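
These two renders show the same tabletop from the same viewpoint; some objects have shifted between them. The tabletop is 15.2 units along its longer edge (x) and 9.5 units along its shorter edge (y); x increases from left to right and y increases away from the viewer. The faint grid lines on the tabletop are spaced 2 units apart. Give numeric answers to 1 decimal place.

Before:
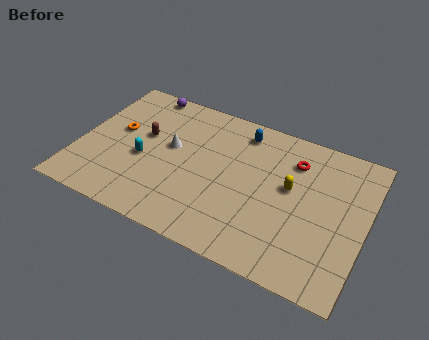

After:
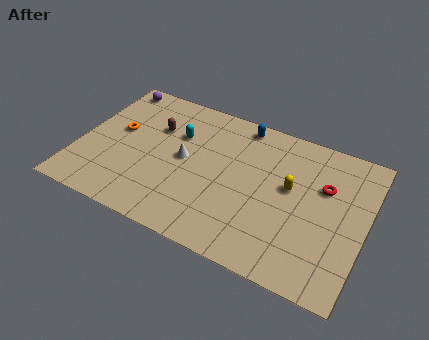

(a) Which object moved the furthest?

the cyan capsule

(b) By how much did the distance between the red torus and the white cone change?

+0.8

They were about 6.6 units apart before and 7.4 after — 0.8 units further apart.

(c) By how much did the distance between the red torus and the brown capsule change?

+1.0

They were about 8.1 units apart before and 9.1 after — 1.0 units further apart.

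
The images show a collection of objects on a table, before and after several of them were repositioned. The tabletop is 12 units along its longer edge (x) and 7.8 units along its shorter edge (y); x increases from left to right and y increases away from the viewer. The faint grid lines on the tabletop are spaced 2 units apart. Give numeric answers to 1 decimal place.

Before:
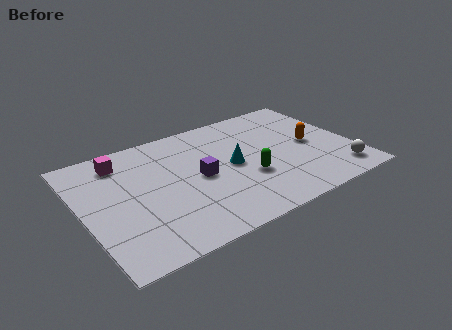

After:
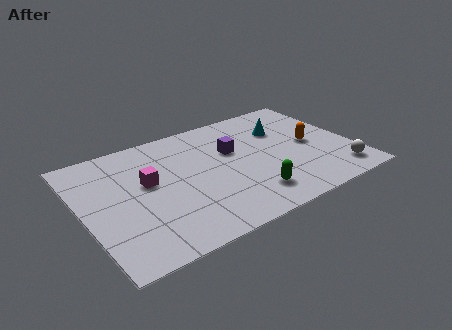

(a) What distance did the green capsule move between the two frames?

1.2

From (7.1, 2.8) to (7.0, 1.6), the green capsule covered √(0.1² + 1.2²) ≈ 1.2 units.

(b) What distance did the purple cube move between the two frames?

2.0

From (5.1, 3.8) to (6.8, 4.9), the purple cube covered √(1.7² + 1.1²) ≈ 2.0 units.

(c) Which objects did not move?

the white sphere and the orange capsule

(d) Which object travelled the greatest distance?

the cyan cone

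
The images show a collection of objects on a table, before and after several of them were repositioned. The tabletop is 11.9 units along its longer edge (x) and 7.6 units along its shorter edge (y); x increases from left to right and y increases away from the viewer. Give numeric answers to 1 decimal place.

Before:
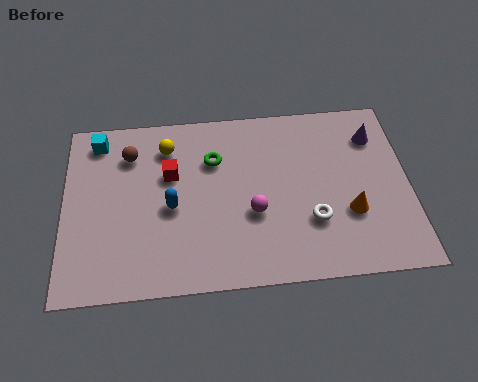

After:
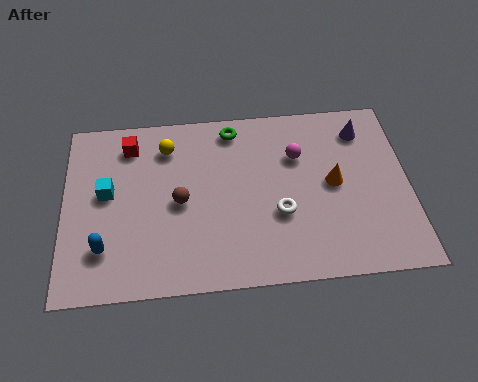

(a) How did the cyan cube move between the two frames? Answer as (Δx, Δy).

(0.3, -2.3)

The cyan cube started near (1.2, 6.5) and ended near (1.5, 4.2).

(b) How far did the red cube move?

2.0

From (3.7, 4.8) to (2.3, 6.2), the red cube covered √(1.4² + 1.4²) ≈ 2.0 units.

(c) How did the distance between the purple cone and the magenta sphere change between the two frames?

-2.7

The distance was about 5.2 in the first image and 2.5 in the second, so they moved 2.7 units closer together.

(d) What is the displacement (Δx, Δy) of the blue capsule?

(-2.3, -1.5)

The blue capsule was at about (3.7, 3.4) and moved to about (1.4, 1.9).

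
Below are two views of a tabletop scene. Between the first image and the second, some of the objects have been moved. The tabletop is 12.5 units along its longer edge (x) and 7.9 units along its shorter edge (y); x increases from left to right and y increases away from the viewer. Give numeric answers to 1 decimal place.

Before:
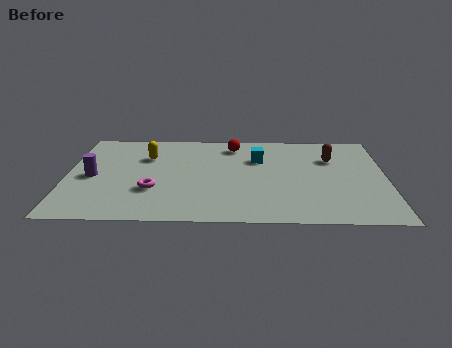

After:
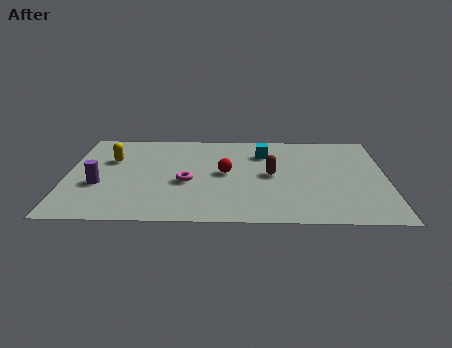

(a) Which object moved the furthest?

the brown capsule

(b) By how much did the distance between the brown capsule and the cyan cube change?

-1.0

Before: roughly 2.9 units apart; after: 1.9. That's 1.0 units closer together.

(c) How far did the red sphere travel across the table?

2.5

From (6.5, 6.6) to (6.2, 4.1), the red sphere covered √(0.3² + 2.5²) ≈ 2.5 units.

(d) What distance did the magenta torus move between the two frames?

1.5

From (3.4, 2.6) to (4.7, 3.3), the magenta torus covered √(1.3² + 0.7²) ≈ 1.5 units.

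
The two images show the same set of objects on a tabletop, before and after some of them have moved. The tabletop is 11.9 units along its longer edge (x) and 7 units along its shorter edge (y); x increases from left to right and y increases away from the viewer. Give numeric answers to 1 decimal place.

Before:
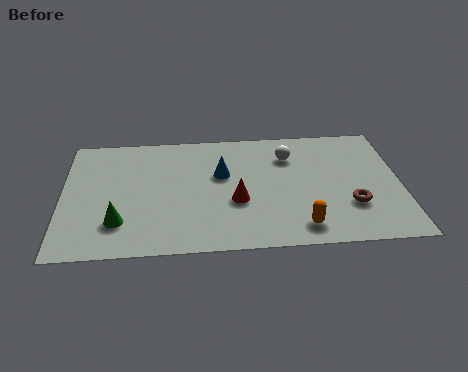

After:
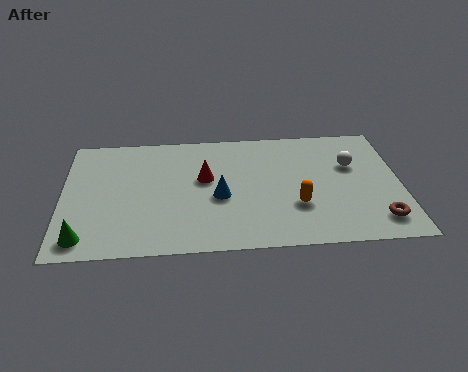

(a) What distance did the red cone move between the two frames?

1.8

The red cone moved from about (6.1, 2.7) to (5.0, 4.1), a distance of √(1.1² + 1.4²) ≈ 1.8.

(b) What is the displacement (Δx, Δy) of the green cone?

(-1.2, -0.8)

From the two frames, the green cone sits at roughly (2.0, 1.8) before and (0.8, 1.0) after.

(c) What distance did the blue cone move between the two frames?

1.3

From (5.6, 4.3) to (5.5, 3.0), the blue cone covered √(0.1² + 1.3²) ≈ 1.3 units.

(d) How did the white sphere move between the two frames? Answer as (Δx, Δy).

(2.2, -0.7)

From the two frames, the white sphere sits at roughly (8.0, 5.2) before and (10.2, 4.5) after.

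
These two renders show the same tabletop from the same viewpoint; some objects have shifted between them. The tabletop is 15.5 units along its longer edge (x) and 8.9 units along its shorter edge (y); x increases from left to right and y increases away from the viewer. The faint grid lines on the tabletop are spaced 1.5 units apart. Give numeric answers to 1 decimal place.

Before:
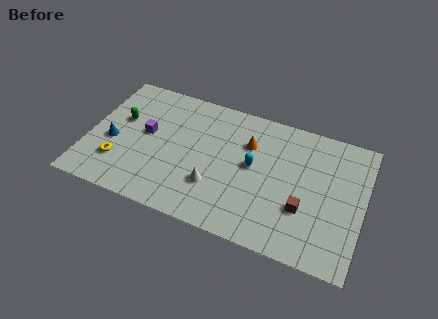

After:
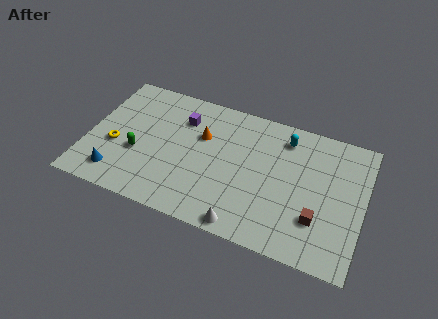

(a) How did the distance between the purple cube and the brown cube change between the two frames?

-0.4

The distance was about 9.3 in the first image and 8.9 in the second, so they moved 0.4 units closer together.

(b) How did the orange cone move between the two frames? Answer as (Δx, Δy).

(-2.6, -0.4)

From the two frames, the orange cone sits at roughly (8.9, 6.2) before and (6.3, 5.8) after.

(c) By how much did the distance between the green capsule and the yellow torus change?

-1.7

They were about 3.0 units apart before and 1.3 after — 1.7 units closer together.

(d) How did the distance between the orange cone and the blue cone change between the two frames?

-1.8

Before: roughly 7.9 units apart; after: 6.1. That's 1.8 units closer together.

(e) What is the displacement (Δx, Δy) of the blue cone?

(0.5, -2.1)

The blue cone was at about (1.4, 3.7) and moved to about (1.9, 1.6).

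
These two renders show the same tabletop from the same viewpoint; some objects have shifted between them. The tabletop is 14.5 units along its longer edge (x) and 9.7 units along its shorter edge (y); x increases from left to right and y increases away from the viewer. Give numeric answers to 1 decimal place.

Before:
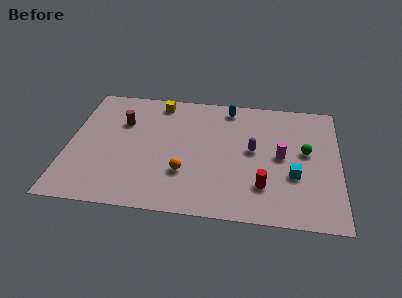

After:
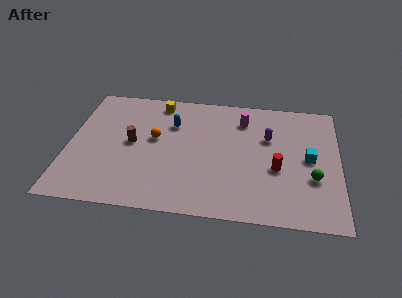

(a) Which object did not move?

the yellow cube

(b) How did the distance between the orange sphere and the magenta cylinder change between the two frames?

-0.3

The distance was about 5.4 in the first image and 5.1 in the second, so they moved 0.3 units closer together.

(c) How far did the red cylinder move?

1.6

The red cylinder was near (10.5, 2.5) before and (11.2, 3.9) after, so it travelled √(0.7² + 1.4²) ≈ 1.6 units.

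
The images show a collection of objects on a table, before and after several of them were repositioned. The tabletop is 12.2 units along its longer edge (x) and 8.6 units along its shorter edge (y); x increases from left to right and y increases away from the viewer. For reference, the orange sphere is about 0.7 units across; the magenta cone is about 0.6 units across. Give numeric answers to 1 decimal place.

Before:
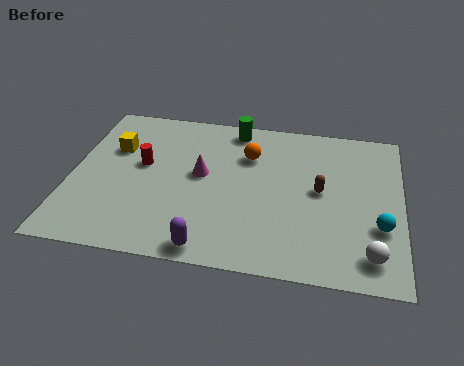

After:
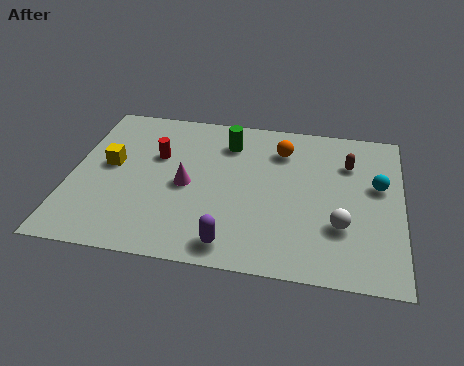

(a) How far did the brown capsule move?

2.0

The brown capsule was near (9.2, 4.5) before and (10.2, 6.2) after, so it travelled √(1.0² + 1.7²) ≈ 2.0 units.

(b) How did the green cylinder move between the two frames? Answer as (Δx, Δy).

(-0.2, -0.9)

The green cylinder started near (5.9, 7.6) and ended near (5.7, 6.7).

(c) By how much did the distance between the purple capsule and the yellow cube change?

-0.3

The distance was about 6.2 in the first image and 5.9 in the second, so they moved 0.3 units closer together.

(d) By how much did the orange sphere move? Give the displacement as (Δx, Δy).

(1.2, 0.5)

From the two frames, the orange sphere sits at roughly (6.5, 6.1) before and (7.7, 6.6) after.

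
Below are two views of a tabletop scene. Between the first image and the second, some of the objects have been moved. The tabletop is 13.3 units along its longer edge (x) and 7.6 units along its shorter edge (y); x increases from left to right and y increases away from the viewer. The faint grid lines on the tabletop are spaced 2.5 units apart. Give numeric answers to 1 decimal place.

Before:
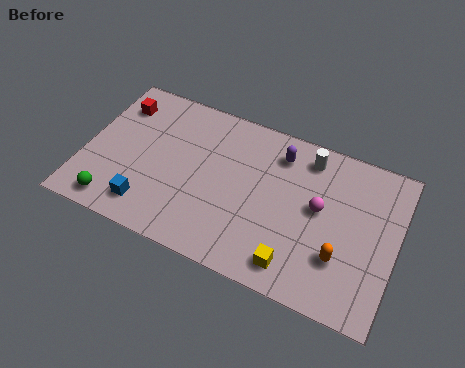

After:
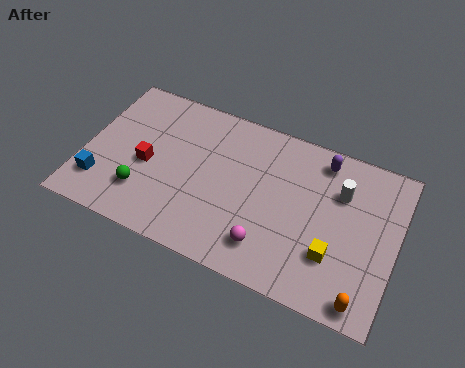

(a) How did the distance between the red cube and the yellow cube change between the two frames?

-1.3

They were about 9.5 units apart before and 8.2 after — 1.3 units closer together.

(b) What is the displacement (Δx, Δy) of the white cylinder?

(1.5, -1.1)

From the two frames, the white cylinder sits at roughly (9.3, 6.4) before and (10.8, 5.3) after.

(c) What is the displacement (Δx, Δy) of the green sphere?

(1.1, 1.0)

The green sphere was at about (1.6, 1.0) and moved to about (2.7, 2.0).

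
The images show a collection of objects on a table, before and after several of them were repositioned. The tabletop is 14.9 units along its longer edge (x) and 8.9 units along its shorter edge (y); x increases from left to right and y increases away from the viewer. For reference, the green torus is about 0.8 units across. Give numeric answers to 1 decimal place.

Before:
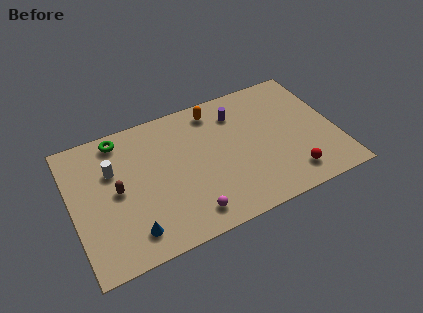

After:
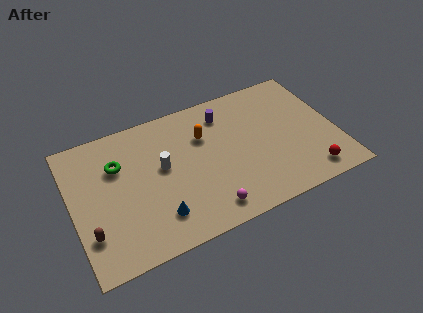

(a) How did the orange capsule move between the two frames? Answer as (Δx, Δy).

(-0.8, -1.5)

The orange capsule was at about (8.4, 7.6) and moved to about (7.6, 6.1).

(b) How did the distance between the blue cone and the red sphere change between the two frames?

-0.5

The distance was about 9.0 in the first image and 8.5 in the second, so they moved 0.5 units closer together.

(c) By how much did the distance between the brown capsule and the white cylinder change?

+3.6

Before: roughly 1.4 units apart; after: 5.0. That's 3.6 units further apart.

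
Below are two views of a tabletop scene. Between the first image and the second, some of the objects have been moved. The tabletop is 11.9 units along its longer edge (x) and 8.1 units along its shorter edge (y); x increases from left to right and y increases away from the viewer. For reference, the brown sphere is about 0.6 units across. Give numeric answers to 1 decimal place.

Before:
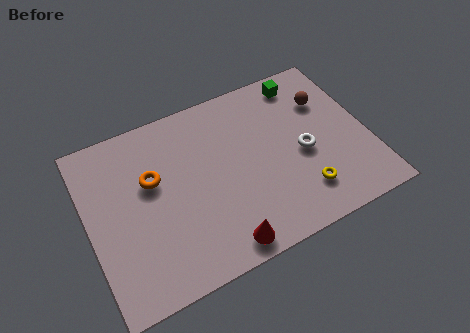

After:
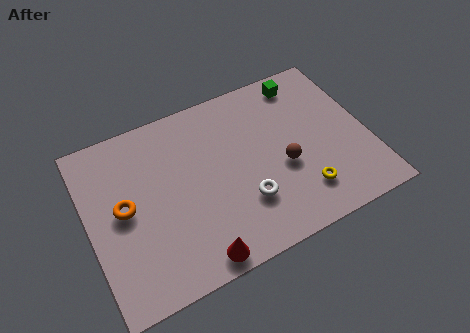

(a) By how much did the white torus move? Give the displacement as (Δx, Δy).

(-2.7, -1.2)

The white torus started near (9.1, 3.6) and ended near (6.4, 2.4).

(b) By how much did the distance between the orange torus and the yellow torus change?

+0.9

The distance was about 6.8 in the first image and 7.7 in the second, so they moved 0.9 units further apart.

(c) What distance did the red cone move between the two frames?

1.1

The red cone was near (5.2, 0.9) before and (4.1, 0.8) after, so it travelled √(1.1² + 0.1²) ≈ 1.1 units.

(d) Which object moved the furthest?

the brown sphere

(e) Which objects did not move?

the yellow torus and the green cube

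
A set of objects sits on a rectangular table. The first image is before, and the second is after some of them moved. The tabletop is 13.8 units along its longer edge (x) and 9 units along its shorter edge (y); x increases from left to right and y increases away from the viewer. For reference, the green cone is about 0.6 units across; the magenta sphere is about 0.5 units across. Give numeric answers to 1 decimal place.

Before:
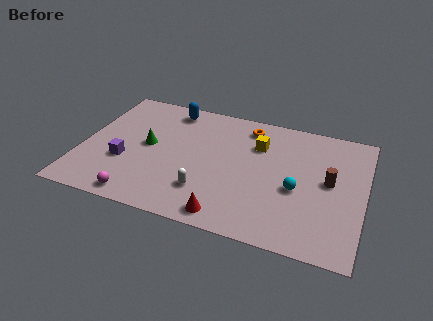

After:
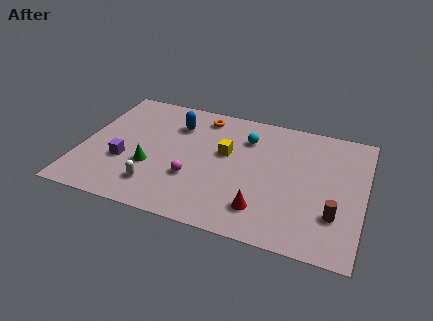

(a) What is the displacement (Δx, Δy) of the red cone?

(1.6, 0.9)

The red cone was at about (7.5, 1.0) and moved to about (9.1, 1.9).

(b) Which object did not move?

the purple cube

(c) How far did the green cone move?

1.5

The green cone was near (3.2, 4.7) before and (3.5, 3.2) after, so it travelled √(0.3² + 1.5²) ≈ 1.5 units.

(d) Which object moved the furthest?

the cyan sphere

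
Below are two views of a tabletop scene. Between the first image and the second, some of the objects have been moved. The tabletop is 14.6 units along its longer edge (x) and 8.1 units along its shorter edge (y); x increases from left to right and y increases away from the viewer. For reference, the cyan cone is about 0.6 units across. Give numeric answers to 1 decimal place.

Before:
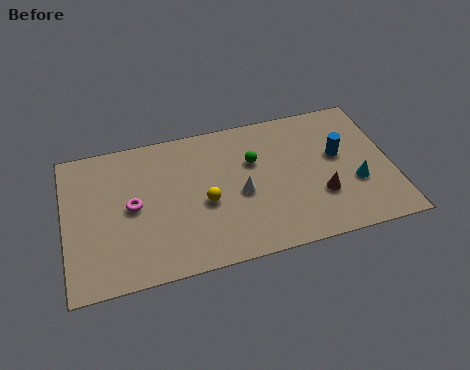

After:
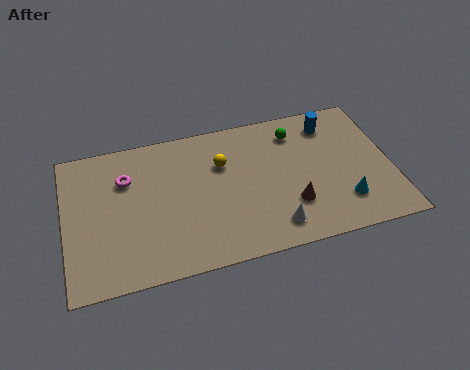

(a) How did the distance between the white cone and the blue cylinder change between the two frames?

+1.4

The distance was about 4.6 in the first image and 6.0 in the second, so they moved 1.4 units further apart.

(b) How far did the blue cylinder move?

1.9

From (12.3, 4.7) to (12.1, 6.6), the blue cylinder covered √(0.2² + 1.9²) ≈ 1.9 units.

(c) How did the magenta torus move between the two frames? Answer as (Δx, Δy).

(-0.2, 1.6)

From the two frames, the magenta torus sits at roughly (3.0, 4.1) before and (2.8, 5.7) after.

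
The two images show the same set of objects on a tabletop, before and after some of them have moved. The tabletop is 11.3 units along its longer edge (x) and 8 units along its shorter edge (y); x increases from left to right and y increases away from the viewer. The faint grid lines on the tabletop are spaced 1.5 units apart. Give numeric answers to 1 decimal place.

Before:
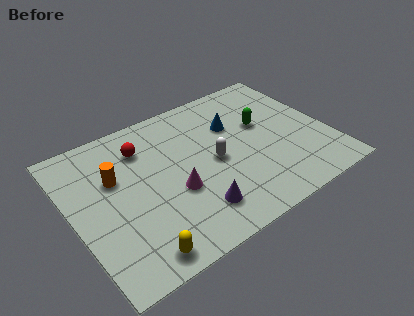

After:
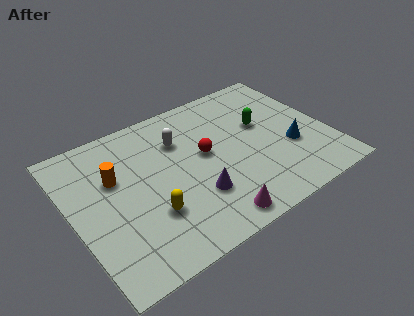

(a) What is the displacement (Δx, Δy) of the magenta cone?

(1.2, -2.2)

The magenta cone started near (4.3, 3.1) and ended near (5.5, 0.9).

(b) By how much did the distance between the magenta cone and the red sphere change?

+0.4

The distance was about 3.1 in the first image and 3.5 in the second, so they moved 0.4 units further apart.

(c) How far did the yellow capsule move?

1.8

The yellow capsule was near (2.2, 0.9) before and (3.1, 2.5) after, so it travelled √(0.9² + 1.6²) ≈ 1.8 units.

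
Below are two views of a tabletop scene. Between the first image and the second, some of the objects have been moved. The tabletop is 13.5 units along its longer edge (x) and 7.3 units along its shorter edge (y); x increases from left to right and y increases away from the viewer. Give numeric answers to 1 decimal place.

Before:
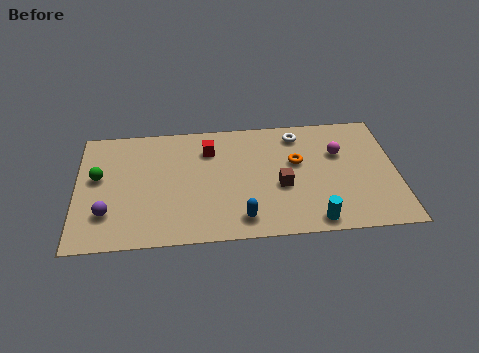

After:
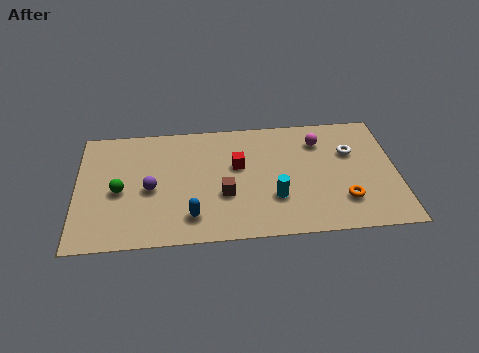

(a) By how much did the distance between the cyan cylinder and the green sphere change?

-3.0

The distance was about 9.6 in the first image and 6.6 in the second, so they moved 3.0 units closer together.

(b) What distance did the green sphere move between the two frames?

1.3

The green sphere was near (0.9, 4.2) before and (1.8, 3.3) after, so it travelled √(0.9² + 0.9²) ≈ 1.3 units.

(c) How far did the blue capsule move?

2.1

From (6.9, 1.2) to (4.8, 1.5), the blue capsule covered √(2.1² + 0.3²) ≈ 2.1 units.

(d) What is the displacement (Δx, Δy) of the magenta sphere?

(-0.8, 0.8)

The magenta sphere started near (11.1, 4.8) and ended near (10.3, 5.6).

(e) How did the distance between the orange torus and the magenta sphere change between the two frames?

+2.0

They were about 1.8 units apart before and 3.8 after — 2.0 units further apart.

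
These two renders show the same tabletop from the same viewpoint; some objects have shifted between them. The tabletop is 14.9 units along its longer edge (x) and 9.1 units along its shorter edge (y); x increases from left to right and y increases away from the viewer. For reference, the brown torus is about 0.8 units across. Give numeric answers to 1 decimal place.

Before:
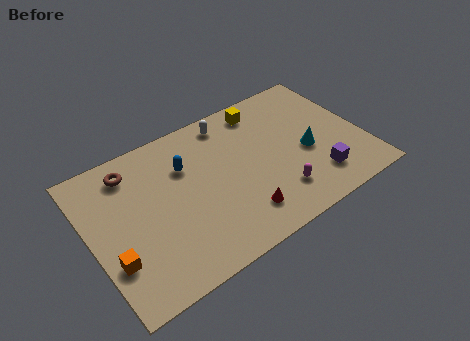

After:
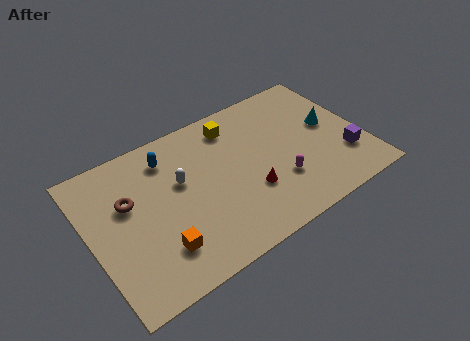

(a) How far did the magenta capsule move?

0.7

From (9.8, 2.1) to (10.0, 2.8), the magenta capsule covered √(0.2² + 0.7²) ≈ 0.7 units.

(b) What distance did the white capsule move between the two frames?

3.9

The white capsule moved from about (8.1, 7.9) to (5.0, 5.5), a distance of √(3.1² + 2.4²) ≈ 3.9.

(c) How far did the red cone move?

1.3

The red cone moved from about (7.7, 1.9) to (8.4, 3.0), a distance of √(0.7² + 1.1²) ≈ 1.3.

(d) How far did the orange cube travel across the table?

2.5

The orange cube was near (0.9, 2.8) before and (3.3, 2.2) after, so it travelled √(2.4² + 0.6²) ≈ 2.5 units.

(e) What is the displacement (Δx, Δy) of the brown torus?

(-0.4, -1.8)

The brown torus was at about (2.6, 7.5) and moved to about (2.2, 5.7).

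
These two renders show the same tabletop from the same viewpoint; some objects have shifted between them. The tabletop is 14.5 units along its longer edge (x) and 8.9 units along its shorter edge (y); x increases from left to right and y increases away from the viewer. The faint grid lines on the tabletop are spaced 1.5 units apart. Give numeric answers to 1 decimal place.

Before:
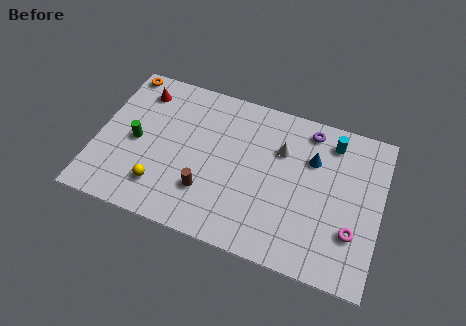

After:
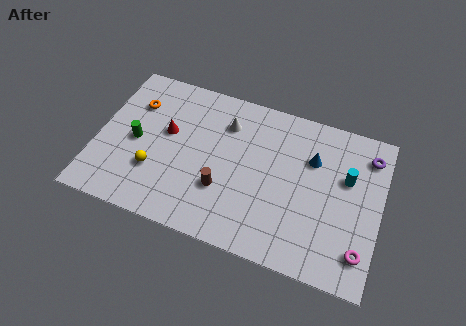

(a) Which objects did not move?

the green cylinder and the blue cone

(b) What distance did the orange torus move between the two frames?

1.9

The orange torus was near (0.8, 8.1) before and (1.7, 6.4) after, so it travelled √(0.9² + 1.7²) ≈ 1.9 units.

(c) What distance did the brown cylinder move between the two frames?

0.9

From (5.8, 2.5) to (6.6, 2.9), the brown cylinder covered √(0.8² + 0.4²) ≈ 0.9 units.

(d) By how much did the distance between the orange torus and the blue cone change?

-1.1

The distance was about 10.3 in the first image and 9.2 in the second, so they moved 1.1 units closer together.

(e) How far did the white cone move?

3.0

The white cone moved from about (9.3, 6.1) to (6.4, 6.7), a distance of √(2.9² + 0.6²) ≈ 3.0.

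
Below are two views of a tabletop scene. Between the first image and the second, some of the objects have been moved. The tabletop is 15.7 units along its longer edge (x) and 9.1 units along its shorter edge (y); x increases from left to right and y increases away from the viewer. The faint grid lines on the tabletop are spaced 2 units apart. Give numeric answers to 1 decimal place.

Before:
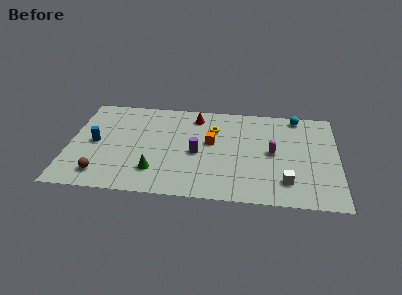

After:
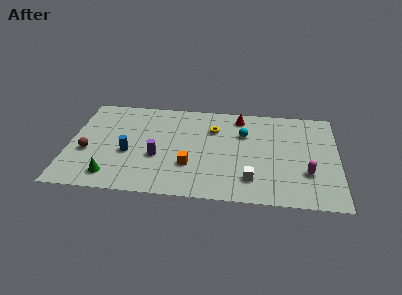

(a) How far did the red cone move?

2.6

From (7.3, 7.6) to (9.9, 7.8), the red cone covered √(2.6² + 0.2²) ≈ 2.6 units.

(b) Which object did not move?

the yellow torus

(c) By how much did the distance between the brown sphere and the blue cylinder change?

-0.5

They were about 2.9 units apart before and 2.4 after — 0.5 units closer together.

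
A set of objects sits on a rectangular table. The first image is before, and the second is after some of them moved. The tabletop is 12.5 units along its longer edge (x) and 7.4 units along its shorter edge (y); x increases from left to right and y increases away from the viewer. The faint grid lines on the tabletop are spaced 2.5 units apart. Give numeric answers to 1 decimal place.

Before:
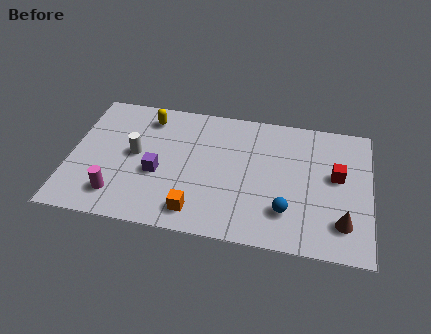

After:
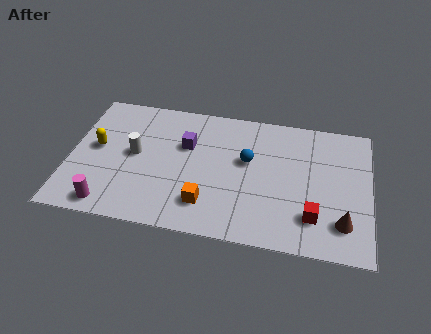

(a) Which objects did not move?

the white cylinder and the brown cone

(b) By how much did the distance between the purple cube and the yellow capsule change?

+0.6

Before: roughly 3.2 units apart; after: 3.8. That's 0.6 units further apart.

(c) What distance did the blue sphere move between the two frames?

3.0

From (9.1, 1.9) to (7.4, 4.4), the blue sphere covered √(1.7² + 2.5²) ≈ 3.0 units.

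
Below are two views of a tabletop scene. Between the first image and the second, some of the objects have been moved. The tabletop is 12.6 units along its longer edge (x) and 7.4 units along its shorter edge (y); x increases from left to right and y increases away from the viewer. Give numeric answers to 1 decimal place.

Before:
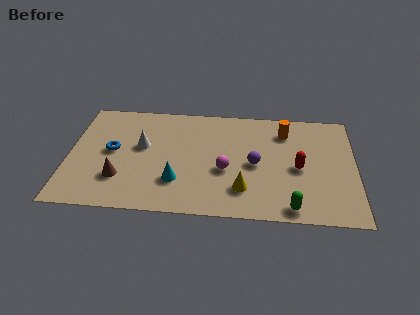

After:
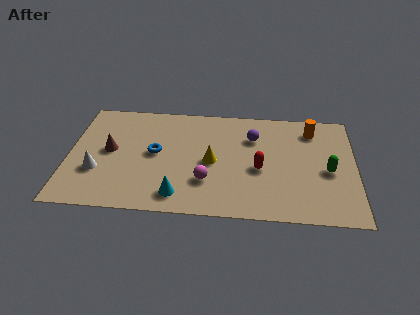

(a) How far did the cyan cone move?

0.9

From (4.8, 2.1) to (4.9, 1.2), the cyan cone covered √(0.1² + 0.9²) ≈ 0.9 units.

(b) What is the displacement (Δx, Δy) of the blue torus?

(1.9, 0.0)

The blue torus started near (1.9, 3.9) and ended near (3.8, 3.9).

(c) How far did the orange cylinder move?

1.2

From (9.5, 5.8) to (10.7, 6.0), the orange cylinder covered √(1.2² + 0.2²) ≈ 1.2 units.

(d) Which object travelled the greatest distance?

the green capsule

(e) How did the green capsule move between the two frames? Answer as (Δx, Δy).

(1.6, 2.5)

The green capsule started near (9.8, 0.8) and ended near (11.4, 3.3).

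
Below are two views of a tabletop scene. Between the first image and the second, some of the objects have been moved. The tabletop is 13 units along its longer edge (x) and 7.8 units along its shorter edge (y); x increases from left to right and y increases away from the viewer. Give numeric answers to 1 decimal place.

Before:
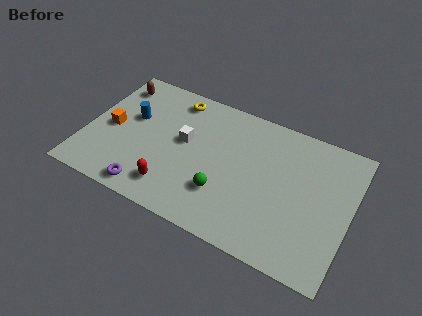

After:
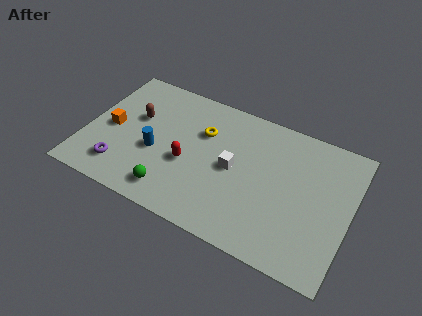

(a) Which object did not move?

the orange cube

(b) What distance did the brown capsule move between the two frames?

2.1

The brown capsule moved from about (1.0, 6.4) to (2.3, 4.8), a distance of √(1.3² + 1.6²) ≈ 2.1.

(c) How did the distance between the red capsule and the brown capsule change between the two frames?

-2.9

The distance was about 6.1 in the first image and 3.2 in the second, so they moved 2.9 units closer together.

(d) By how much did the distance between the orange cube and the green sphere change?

-1.8

The distance was about 6.0 in the first image and 4.2 in the second, so they moved 1.8 units closer together.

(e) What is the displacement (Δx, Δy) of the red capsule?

(0.5, 1.7)

The red capsule was at about (4.6, 1.5) and moved to about (5.1, 3.2).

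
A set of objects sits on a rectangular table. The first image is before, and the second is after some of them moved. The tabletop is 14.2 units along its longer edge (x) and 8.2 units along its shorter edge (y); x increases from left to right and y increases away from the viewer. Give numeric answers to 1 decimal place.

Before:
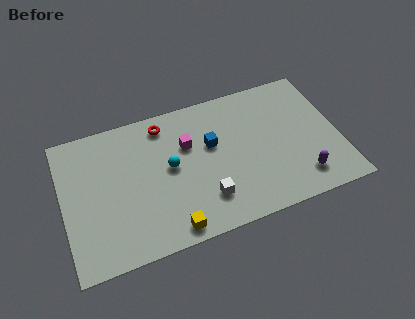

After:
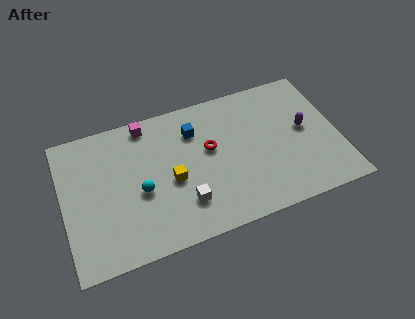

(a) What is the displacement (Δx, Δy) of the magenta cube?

(-2.0, 1.9)

The magenta cube started near (6.5, 5.4) and ended near (4.5, 7.3).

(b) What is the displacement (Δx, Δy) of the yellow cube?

(0.3, 2.7)

The yellow cube started near (5.2, 0.9) and ended near (5.5, 3.6).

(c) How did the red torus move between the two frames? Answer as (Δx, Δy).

(2.2, -2.2)

The red torus started near (5.4, 7.0) and ended near (7.6, 4.8).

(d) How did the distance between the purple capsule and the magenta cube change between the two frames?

+1.8

The distance was about 6.7 in the first image and 8.5 in the second, so they moved 1.8 units further apart.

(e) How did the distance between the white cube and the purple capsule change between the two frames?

+2.0

Before: roughly 4.9 units apart; after: 6.9. That's 2.0 units further apart.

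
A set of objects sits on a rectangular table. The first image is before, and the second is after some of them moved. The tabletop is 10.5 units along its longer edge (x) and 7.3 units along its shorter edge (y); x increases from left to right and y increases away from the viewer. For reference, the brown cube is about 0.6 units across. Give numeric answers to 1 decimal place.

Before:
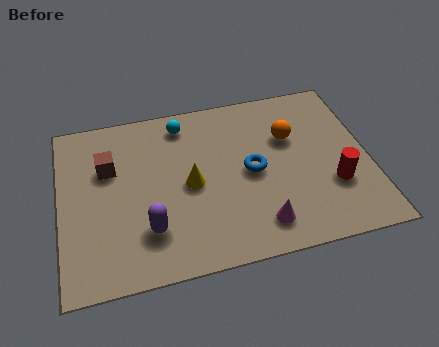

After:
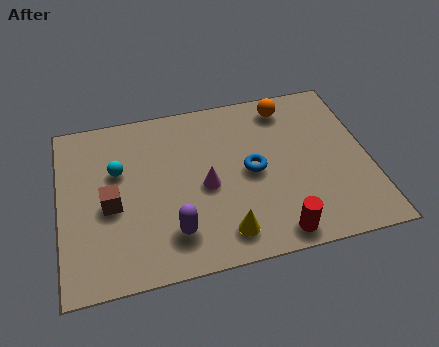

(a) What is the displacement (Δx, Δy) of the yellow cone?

(1.0, -2.3)

From the two frames, the yellow cone sits at roughly (4.4, 3.5) before and (5.4, 1.2) after.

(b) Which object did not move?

the blue torus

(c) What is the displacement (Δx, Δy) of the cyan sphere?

(-2.3, -1.6)

The cyan sphere was at about (4.3, 6.2) and moved to about (2.0, 4.6).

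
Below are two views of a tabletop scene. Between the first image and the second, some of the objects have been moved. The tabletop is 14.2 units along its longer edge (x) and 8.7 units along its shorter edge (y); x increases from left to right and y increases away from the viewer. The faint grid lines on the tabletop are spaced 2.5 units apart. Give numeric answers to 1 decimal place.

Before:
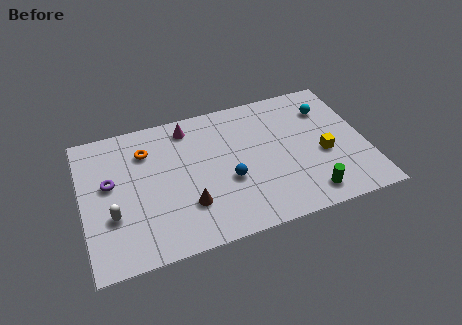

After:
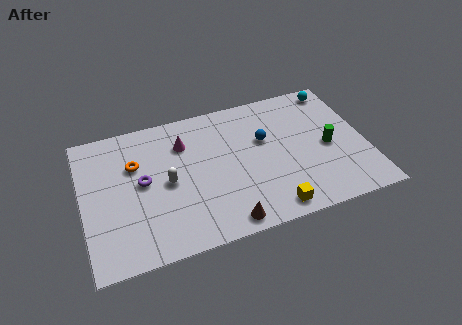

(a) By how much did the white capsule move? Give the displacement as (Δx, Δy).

(2.8, 1.2)

From the two frames, the white capsule sits at roughly (1.4, 3.0) before and (4.2, 4.2) after.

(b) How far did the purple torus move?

1.6

The purple torus moved from about (1.4, 5.0) to (3.0, 4.6), a distance of √(1.6² + 0.4²) ≈ 1.6.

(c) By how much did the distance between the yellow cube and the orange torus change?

-1.2

Before: roughly 9.2 units apart; after: 8.0. That's 1.2 units closer together.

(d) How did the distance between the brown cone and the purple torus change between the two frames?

+0.8

The distance was about 4.5 in the first image and 5.3 in the second, so they moved 0.8 units further apart.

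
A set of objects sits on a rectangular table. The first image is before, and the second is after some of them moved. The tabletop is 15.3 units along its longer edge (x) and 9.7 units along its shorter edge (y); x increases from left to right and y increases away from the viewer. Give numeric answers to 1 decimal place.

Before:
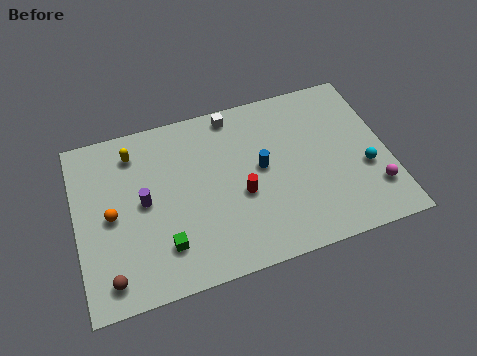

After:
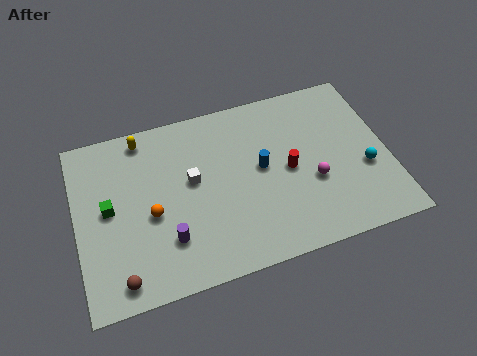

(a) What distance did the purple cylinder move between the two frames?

2.6

From (3.3, 5.0) to (4.3, 2.6), the purple cylinder covered √(1.0² + 2.4²) ≈ 2.6 units.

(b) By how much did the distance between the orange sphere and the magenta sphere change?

-5.0

They were about 12.9 units apart before and 7.9 after — 5.0 units closer together.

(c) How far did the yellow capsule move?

0.9

The yellow capsule moved from about (3.0, 7.9) to (3.5, 8.6), a distance of √(0.5² + 0.7²) ≈ 0.9.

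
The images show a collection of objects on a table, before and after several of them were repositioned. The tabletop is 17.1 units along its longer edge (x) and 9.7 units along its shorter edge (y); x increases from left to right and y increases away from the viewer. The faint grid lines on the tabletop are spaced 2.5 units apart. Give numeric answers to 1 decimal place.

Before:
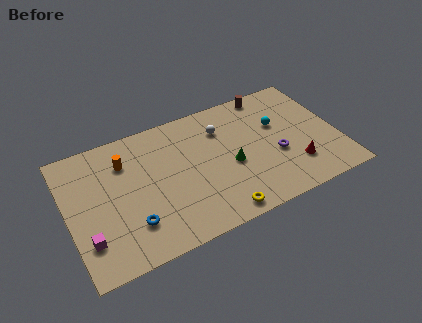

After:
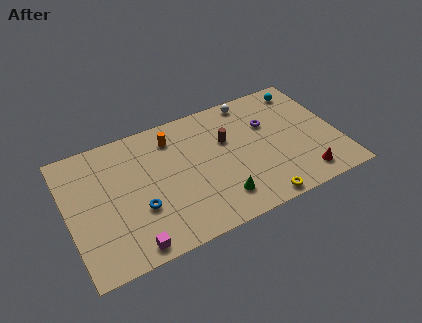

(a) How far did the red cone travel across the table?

1.1

The red cone moved from about (14.1, 2.5) to (14.5, 1.5), a distance of √(0.4² + 1.0²) ≈ 1.1.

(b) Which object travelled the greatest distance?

the brown cylinder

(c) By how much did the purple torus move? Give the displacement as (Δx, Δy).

(-0.2, 2.6)

The purple torus started near (13.1, 3.8) and ended near (12.9, 6.4).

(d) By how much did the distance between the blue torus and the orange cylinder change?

+0.4

They were about 4.7 units apart before and 5.1 after — 0.4 units further apart.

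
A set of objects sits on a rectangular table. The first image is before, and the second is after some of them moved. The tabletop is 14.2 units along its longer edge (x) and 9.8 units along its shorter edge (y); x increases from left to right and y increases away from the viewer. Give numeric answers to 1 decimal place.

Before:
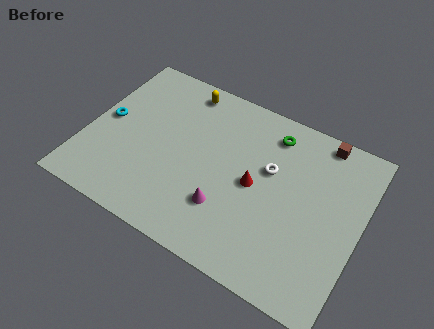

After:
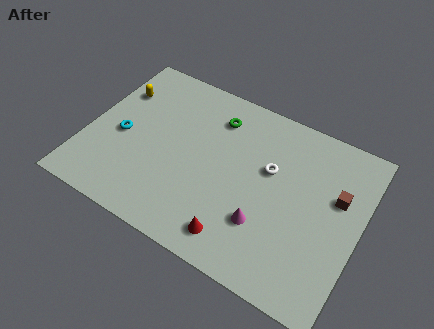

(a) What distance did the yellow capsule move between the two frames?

3.7

The yellow capsule was near (4.4, 8.6) before and (1.1, 7.0) after, so it travelled √(3.3² + 1.6²) ≈ 3.7 units.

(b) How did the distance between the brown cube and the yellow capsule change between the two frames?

+4.5

The distance was about 7.3 in the first image and 11.8 in the second, so they moved 4.5 units further apart.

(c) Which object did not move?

the white torus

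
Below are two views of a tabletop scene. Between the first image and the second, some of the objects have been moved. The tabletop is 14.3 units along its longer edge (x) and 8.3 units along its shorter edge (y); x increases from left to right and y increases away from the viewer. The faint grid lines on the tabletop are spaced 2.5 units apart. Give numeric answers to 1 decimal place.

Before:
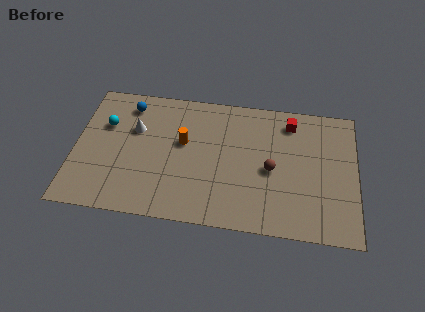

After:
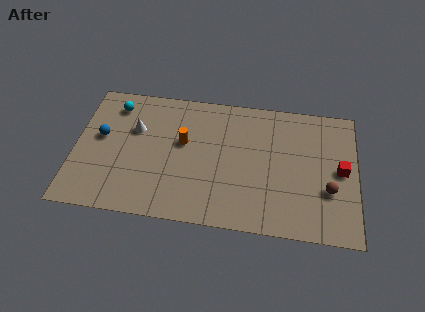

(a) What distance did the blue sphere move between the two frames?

2.6

The blue sphere moved from about (2.6, 6.9) to (1.3, 4.7), a distance of √(1.3² + 2.2²) ≈ 2.6.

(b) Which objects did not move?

the orange cylinder and the white cone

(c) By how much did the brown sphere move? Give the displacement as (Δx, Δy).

(2.9, -0.9)

From the two frames, the brown sphere sits at roughly (10.0, 3.8) before and (12.9, 2.9) after.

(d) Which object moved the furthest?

the red cube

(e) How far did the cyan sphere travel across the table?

1.4

The cyan sphere was near (1.5, 5.5) before and (1.9, 6.8) after, so it travelled √(0.4² + 1.3²) ≈ 1.4 units.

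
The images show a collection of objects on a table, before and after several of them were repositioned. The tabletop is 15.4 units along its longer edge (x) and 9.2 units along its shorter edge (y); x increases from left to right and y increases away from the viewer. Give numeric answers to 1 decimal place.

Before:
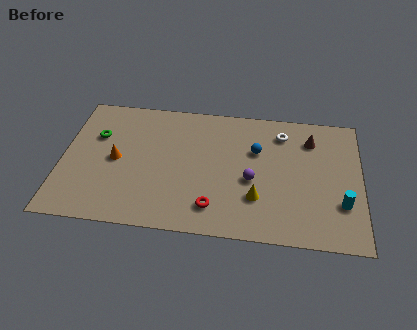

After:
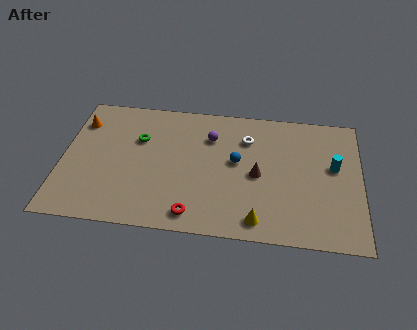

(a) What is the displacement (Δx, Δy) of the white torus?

(-1.8, -0.6)

The white torus was at about (11.3, 7.4) and moved to about (9.5, 6.8).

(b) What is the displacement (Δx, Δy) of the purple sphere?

(-2.2, 2.8)

The purple sphere was at about (9.8, 3.9) and moved to about (7.6, 6.7).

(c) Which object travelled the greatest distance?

the brown cone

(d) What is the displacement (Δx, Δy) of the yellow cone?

(0.1, -1.5)

The yellow cone started near (10.1, 2.7) and ended near (10.2, 1.2).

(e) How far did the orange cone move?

3.2

The orange cone moved from about (2.8, 4.5) to (0.8, 7.0), a distance of √(2.0² + 2.5²) ≈ 3.2.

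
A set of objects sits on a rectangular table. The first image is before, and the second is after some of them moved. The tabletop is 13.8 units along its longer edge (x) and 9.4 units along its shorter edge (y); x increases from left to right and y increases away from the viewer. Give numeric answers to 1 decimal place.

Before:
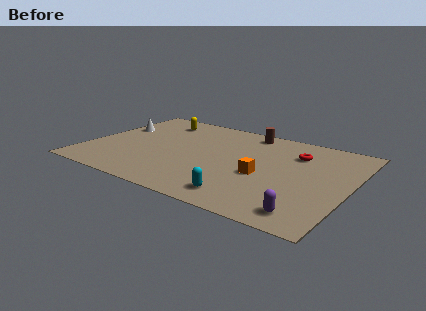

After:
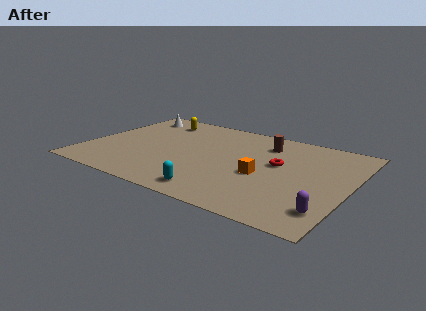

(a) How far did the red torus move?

1.7

The red torus moved from about (10.7, 6.9) to (10.0, 5.4), a distance of √(0.7² + 1.5²) ≈ 1.7.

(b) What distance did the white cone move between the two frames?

1.9

The white cone was near (1.0, 6.0) before and (1.6, 7.8) after, so it travelled √(0.6² + 1.8²) ≈ 1.9 units.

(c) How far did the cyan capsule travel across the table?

1.4

The cyan capsule was near (8.8, 1.4) before and (7.4, 1.2) after, so it travelled √(1.4² + 0.2²) ≈ 1.4 units.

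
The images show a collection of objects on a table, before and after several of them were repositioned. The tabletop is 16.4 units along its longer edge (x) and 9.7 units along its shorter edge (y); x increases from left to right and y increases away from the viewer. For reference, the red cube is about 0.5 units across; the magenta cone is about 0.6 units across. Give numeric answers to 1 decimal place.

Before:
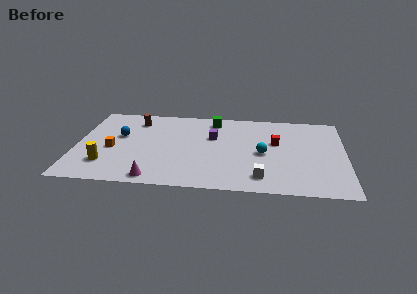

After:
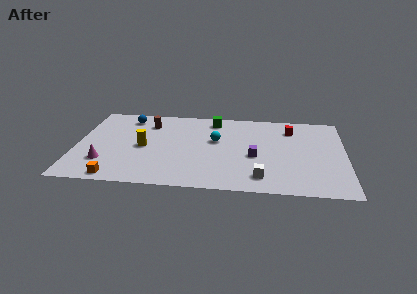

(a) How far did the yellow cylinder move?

3.1

The yellow cylinder was near (1.9, 2.4) before and (4.1, 4.6) after, so it travelled √(2.2² + 2.2²) ≈ 3.1 units.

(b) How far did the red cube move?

1.9

The red cube was near (12.2, 5.9) before and (13.1, 7.6) after, so it travelled √(0.9² + 1.7²) ≈ 1.9 units.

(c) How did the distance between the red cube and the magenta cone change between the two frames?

+3.6

The distance was about 8.8 in the first image and 12.4 in the second, so they moved 3.6 units further apart.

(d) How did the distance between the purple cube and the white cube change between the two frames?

-3.0

They were about 5.4 units apart before and 2.4 after — 3.0 units closer together.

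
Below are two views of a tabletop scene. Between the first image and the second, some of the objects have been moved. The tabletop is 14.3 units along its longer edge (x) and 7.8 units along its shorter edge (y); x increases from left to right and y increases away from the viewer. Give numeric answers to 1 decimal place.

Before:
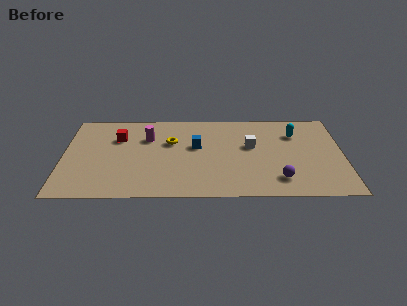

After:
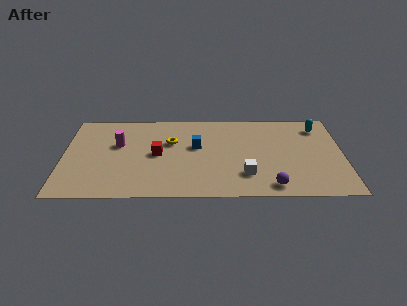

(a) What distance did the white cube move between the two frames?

2.6

The white cube moved from about (9.6, 4.6) to (9.3, 2.0), a distance of √(0.3² + 2.6²) ≈ 2.6.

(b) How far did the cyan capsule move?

1.3

The cyan capsule moved from about (11.9, 5.7) to (13.1, 6.3), a distance of √(1.2² + 0.6²) ≈ 1.3.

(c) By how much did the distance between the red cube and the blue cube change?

-2.0

They were about 4.1 units apart before and 2.1 after — 2.0 units closer together.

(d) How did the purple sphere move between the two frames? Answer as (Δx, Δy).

(-0.4, -0.6)

The purple sphere was at about (11.0, 1.6) and moved to about (10.6, 1.0).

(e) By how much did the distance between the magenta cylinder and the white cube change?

+1.7

They were about 5.4 units apart before and 7.1 after — 1.7 units further apart.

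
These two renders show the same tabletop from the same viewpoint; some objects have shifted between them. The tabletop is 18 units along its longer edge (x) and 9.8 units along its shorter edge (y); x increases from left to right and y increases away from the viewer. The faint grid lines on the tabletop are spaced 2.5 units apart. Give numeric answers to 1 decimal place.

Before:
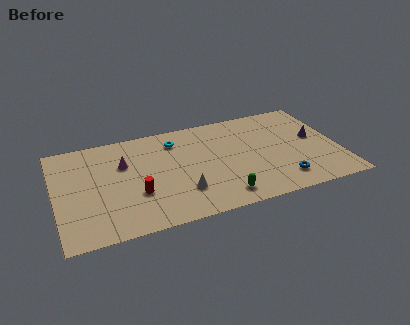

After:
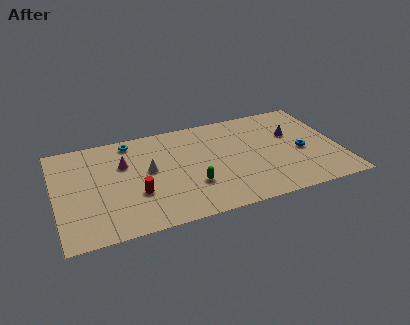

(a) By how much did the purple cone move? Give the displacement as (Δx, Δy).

(-1.4, 0.8)

The purple cone was at about (16.6, 5.4) and moved to about (15.2, 6.2).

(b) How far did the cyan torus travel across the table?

2.9

The cyan torus moved from about (7.8, 7.8) to (5.0, 8.6), a distance of √(2.8² + 0.8²) ≈ 2.9.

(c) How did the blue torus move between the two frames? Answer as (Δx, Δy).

(1.5, 2.4)

From the two frames, the blue torus sits at roughly (14.1, 1.9) before and (15.6, 4.3) after.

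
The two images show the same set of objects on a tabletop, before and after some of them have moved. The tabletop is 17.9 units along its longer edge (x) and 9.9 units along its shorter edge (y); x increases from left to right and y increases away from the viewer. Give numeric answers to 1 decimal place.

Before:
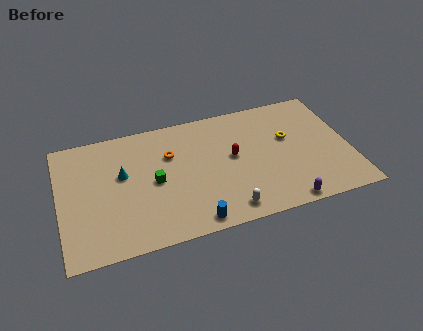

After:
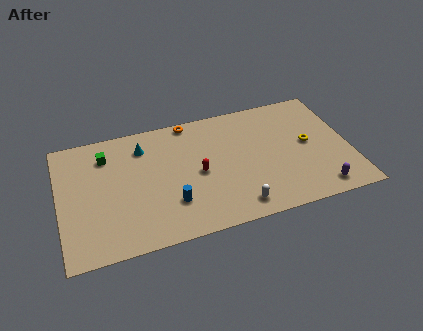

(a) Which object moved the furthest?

the green cube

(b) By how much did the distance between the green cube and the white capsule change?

+4.4

Before: roughly 5.5 units apart; after: 9.9. That's 4.4 units further apart.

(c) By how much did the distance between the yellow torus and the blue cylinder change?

+1.0

The distance was about 8.0 in the first image and 9.0 in the second, so they moved 1.0 units further apart.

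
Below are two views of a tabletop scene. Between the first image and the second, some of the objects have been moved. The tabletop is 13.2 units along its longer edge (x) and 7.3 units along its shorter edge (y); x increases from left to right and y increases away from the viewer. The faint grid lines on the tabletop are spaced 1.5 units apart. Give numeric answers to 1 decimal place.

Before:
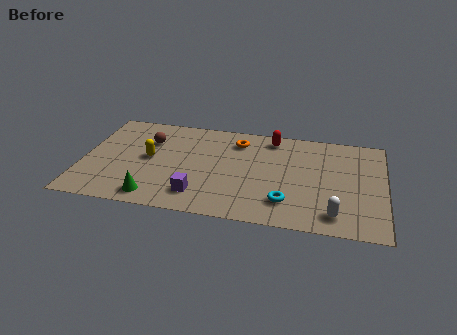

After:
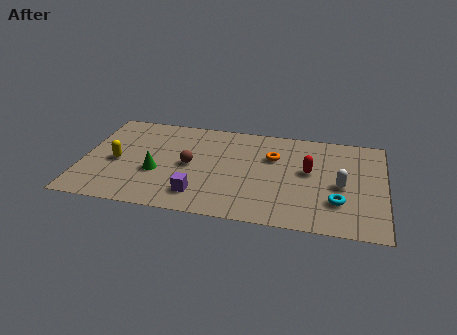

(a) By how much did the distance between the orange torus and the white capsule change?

-3.0

Before: roughly 6.4 units apart; after: 3.4. That's 3.0 units closer together.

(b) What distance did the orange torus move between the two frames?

1.8

The orange torus moved from about (6.7, 5.8) to (8.3, 4.9), a distance of √(1.6² + 0.9²) ≈ 1.8.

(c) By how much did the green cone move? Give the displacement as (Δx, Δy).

(0.0, 1.8)

The green cone was at about (3.3, 1.0) and moved to about (3.3, 2.8).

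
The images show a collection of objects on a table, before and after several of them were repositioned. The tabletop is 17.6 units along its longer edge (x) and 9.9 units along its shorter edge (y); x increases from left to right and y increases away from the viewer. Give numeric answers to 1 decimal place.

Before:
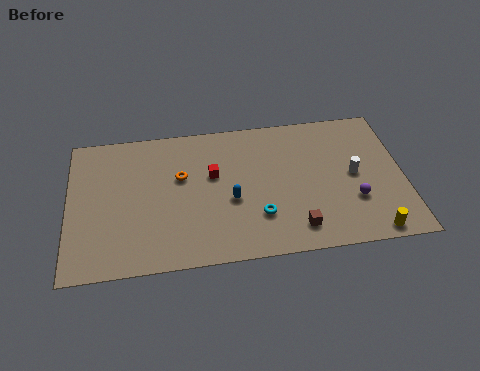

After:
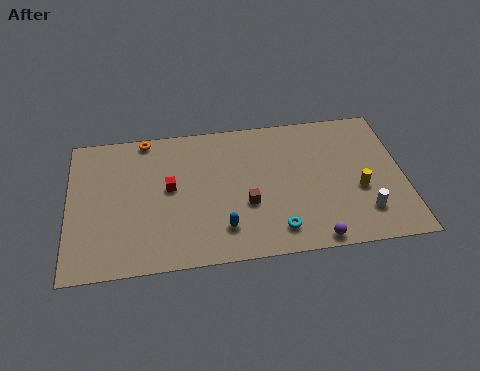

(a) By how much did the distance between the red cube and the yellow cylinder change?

+0.4

They were about 9.6 units apart before and 10.0 after — 0.4 units further apart.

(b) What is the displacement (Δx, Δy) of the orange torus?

(-1.8, 3.0)

From the two frames, the orange torus sits at roughly (5.9, 6.1) before and (4.1, 9.1) after.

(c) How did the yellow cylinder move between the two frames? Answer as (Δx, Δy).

(-0.5, 3.0)

From the two frames, the yellow cylinder sits at roughly (15.7, 0.9) before and (15.2, 3.9) after.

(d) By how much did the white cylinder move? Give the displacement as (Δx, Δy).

(0.4, -2.7)

The white cylinder was at about (15.0, 5.0) and moved to about (15.4, 2.3).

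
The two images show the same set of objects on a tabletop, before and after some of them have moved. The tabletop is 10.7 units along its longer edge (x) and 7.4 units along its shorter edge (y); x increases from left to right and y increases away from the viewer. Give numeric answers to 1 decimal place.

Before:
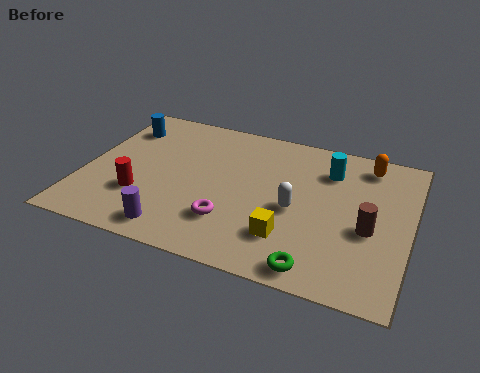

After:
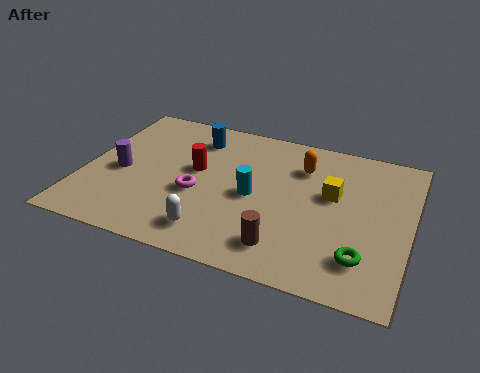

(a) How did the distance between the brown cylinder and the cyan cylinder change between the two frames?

-0.5

Before: roughly 2.9 units apart; after: 2.4. That's 0.5 units closer together.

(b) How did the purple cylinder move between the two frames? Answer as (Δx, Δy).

(-2.1, 2.3)

From the two frames, the purple cylinder sits at roughly (3.3, 1.0) before and (1.2, 3.3) after.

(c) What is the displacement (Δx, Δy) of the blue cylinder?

(2.5, 0.2)

The blue cylinder was at about (0.9, 5.7) and moved to about (3.4, 5.9).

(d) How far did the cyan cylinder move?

3.1

The cyan cylinder was near (7.9, 5.6) before and (5.6, 3.5) after, so it travelled √(2.3² + 2.1²) ≈ 3.1 units.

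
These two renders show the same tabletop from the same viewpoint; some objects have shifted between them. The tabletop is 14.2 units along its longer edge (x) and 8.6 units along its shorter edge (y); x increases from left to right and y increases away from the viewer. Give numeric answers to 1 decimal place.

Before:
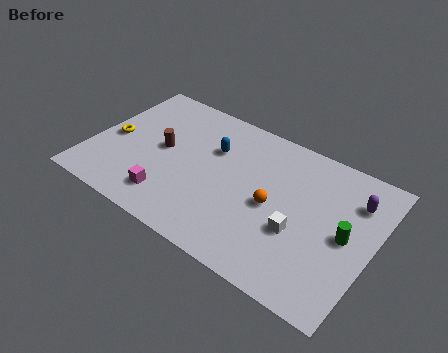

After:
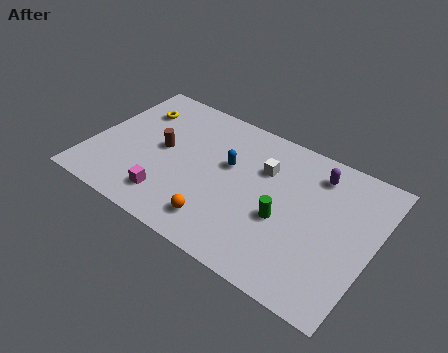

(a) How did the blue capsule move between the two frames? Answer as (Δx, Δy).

(0.9, -0.6)

From the two frames, the blue capsule sits at roughly (5.9, 5.8) before and (6.8, 5.2) after.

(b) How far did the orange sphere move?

3.3

The orange sphere moved from about (9.3, 4.0) to (7.0, 1.6), a distance of √(2.3² + 2.4²) ≈ 3.3.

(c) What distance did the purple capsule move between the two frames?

2.1

From (13.0, 6.4) to (11.0, 7.0), the purple capsule covered √(2.0² + 0.6²) ≈ 2.1 units.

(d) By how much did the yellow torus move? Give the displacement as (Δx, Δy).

(0.7, 2.4)

The yellow torus was at about (1.0, 4.0) and moved to about (1.7, 6.4).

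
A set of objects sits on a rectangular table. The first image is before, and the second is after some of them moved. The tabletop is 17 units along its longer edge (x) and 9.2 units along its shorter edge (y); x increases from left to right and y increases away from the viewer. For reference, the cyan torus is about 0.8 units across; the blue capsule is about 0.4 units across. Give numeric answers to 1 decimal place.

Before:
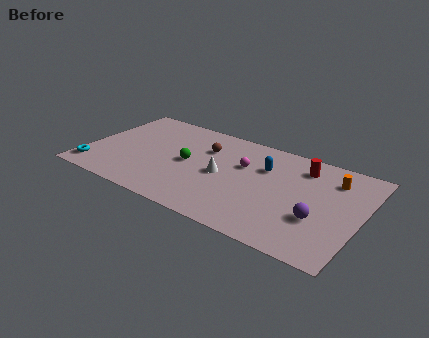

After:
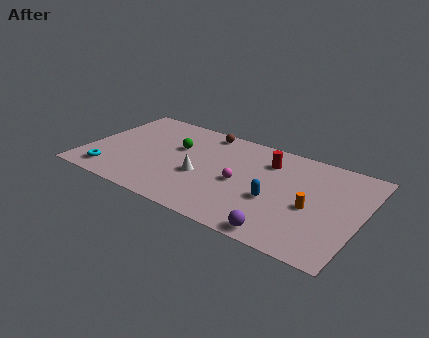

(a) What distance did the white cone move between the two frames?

1.4

From (8.5, 4.4) to (7.3, 3.7), the white cone covered √(1.2² + 0.7²) ≈ 1.4 units.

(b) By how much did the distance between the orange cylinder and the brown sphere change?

+0.5

They were about 7.9 units apart before and 8.4 after — 0.5 units further apart.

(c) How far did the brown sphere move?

1.7

The brown sphere moved from about (7.1, 6.5) to (6.8, 8.2), a distance of √(0.3² + 1.7²) ≈ 1.7.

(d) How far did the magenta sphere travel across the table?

1.7

The magenta sphere was near (9.6, 5.9) before and (9.7, 4.2) after, so it travelled √(0.1² + 1.7²) ≈ 1.7 units.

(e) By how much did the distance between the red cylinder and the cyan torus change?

-3.0

The distance was about 13.6 in the first image and 10.6 in the second, so they moved 3.0 units closer together.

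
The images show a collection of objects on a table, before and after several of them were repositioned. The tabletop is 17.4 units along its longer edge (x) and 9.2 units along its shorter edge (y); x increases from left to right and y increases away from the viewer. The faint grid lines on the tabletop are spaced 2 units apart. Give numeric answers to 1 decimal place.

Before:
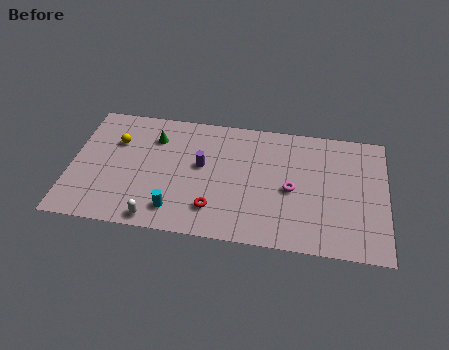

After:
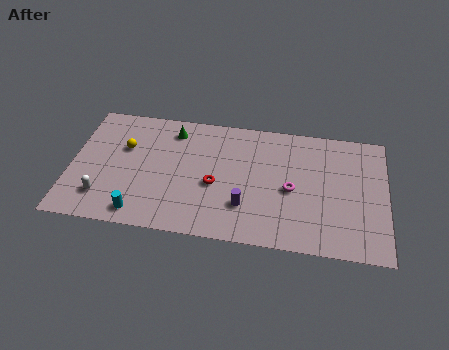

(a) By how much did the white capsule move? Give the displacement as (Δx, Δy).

(-3.0, 1.2)

The white capsule started near (4.9, 0.9) and ended near (1.9, 2.1).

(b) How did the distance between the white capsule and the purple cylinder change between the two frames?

+2.9

The distance was about 4.9 in the first image and 7.8 in the second, so they moved 2.9 units further apart.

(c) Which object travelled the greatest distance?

the purple cylinder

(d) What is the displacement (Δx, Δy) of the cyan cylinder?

(-1.9, -0.5)

The cyan cylinder started near (5.9, 1.7) and ended near (4.0, 1.2).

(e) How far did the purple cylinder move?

3.6

The purple cylinder moved from about (7.2, 5.2) to (9.7, 2.6), a distance of √(2.5² + 2.6²) ≈ 3.6.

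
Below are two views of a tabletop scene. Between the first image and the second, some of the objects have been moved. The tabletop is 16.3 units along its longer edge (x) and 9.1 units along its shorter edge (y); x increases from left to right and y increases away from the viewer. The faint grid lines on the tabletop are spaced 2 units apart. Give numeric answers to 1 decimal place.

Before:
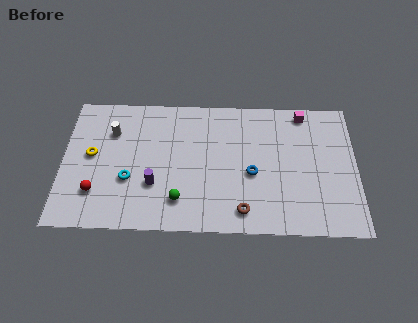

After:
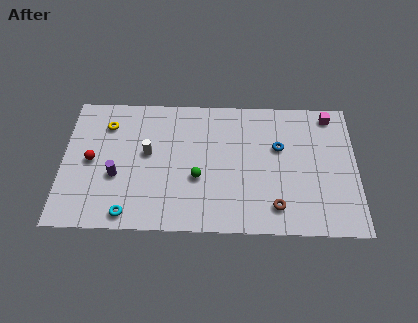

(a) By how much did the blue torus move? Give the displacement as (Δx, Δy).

(1.5, 1.8)

The blue torus was at about (10.5, 3.9) and moved to about (12.0, 5.7).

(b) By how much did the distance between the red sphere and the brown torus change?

+2.4

They were about 8.2 units apart before and 10.6 after — 2.4 units further apart.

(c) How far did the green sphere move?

1.8

From (6.5, 2.0) to (7.5, 3.5), the green sphere covered √(1.0² + 1.5²) ≈ 1.8 units.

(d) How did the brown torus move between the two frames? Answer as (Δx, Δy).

(1.8, 0.3)

The brown torus started near (10.0, 1.4) and ended near (11.8, 1.7).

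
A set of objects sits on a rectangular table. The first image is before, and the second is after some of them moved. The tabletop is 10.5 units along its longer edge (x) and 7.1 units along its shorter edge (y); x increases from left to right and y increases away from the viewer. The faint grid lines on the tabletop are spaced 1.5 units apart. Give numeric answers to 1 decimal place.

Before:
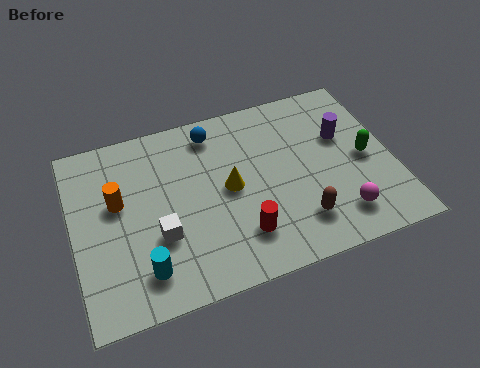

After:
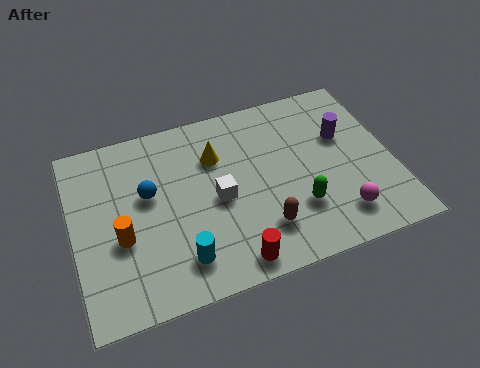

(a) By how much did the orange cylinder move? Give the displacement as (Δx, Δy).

(0.0, -1.4)

The orange cylinder started near (1.5, 4.2) and ended near (1.5, 2.8).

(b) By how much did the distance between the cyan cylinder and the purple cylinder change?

-1.1

The distance was about 7.6 in the first image and 6.5 in the second, so they moved 1.1 units closer together.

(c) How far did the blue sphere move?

2.9

The blue sphere moved from about (4.8, 6.0) to (2.5, 4.2), a distance of √(2.3² + 1.8²) ≈ 2.9.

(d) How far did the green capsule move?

2.7

The green capsule was near (9.6, 3.4) before and (7.2, 2.1) after, so it travelled √(2.4² + 1.3²) ≈ 2.7 units.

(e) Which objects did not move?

the magenta sphere and the purple cylinder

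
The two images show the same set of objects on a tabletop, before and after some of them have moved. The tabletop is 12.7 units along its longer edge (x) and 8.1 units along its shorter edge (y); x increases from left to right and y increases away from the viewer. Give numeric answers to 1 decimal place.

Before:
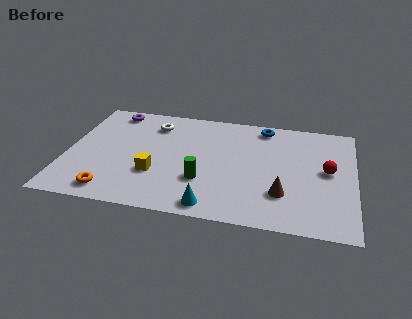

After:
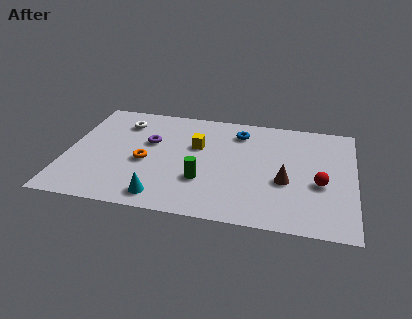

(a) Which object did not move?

the green cylinder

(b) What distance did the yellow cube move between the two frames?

2.9

From (4.0, 2.7) to (5.7, 5.1), the yellow cube covered √(1.7² + 2.4²) ≈ 2.9 units.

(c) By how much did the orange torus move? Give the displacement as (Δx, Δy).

(1.3, 2.4)

The orange torus started near (2.2, 1.1) and ended near (3.5, 3.5).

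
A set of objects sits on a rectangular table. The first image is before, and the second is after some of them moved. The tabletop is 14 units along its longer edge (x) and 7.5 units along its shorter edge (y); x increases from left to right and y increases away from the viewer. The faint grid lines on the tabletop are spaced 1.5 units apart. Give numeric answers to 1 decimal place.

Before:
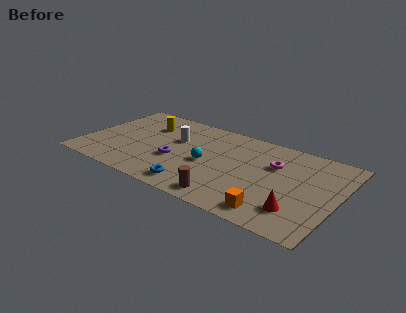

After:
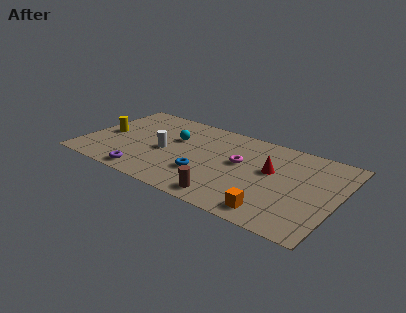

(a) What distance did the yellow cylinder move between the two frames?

2.7

The yellow cylinder moved from about (3.1, 5.4) to (1.1, 3.6), a distance of √(2.0² + 1.8²) ≈ 2.7.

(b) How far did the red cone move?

3.2

From (12.1, 1.8) to (10.3, 4.4), the red cone covered √(1.8² + 2.6²) ≈ 3.2 units.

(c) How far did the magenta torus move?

1.9

From (10.4, 5.0) to (8.6, 4.3), the magenta torus covered √(1.8² + 0.7²) ≈ 1.9 units.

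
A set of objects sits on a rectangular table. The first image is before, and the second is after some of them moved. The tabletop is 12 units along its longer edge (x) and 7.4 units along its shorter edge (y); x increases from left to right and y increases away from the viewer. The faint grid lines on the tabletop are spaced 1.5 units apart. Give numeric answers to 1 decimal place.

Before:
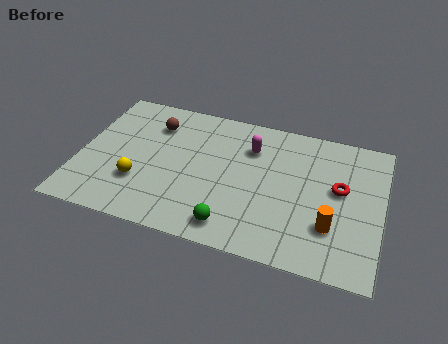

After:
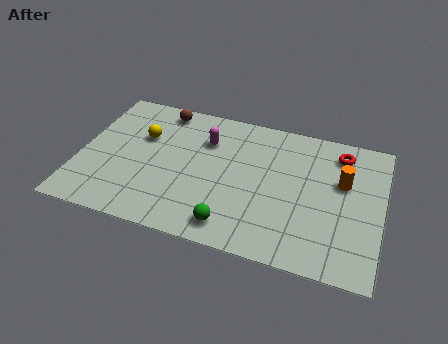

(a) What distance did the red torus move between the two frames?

1.9

From (10.3, 4.2) to (10.2, 6.1), the red torus covered √(0.1² + 1.9²) ≈ 1.9 units.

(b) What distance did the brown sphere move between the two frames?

0.9

The brown sphere moved from about (2.8, 5.6) to (3.0, 6.5), a distance of √(0.2² + 0.9²) ≈ 0.9.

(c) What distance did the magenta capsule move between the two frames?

1.8

From (6.7, 5.4) to (4.9, 5.3), the magenta capsule covered √(1.8² + 0.1²) ≈ 1.8 units.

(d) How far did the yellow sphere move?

2.5

The yellow sphere was near (2.5, 2.3) before and (2.4, 4.8) after, so it travelled √(0.1² + 2.5²) ≈ 2.5 units.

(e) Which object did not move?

the green sphere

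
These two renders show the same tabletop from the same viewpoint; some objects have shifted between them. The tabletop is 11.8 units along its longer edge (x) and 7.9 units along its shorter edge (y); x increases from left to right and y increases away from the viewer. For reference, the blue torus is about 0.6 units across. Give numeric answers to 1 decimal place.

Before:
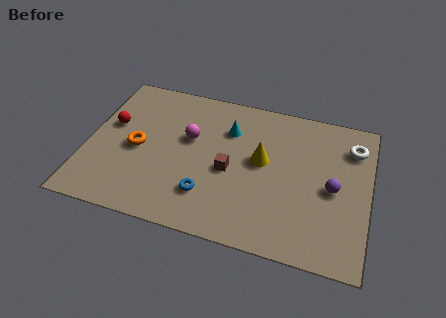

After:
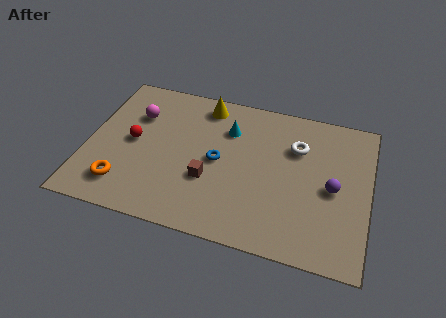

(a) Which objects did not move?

the purple sphere and the cyan cone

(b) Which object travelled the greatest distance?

the yellow cone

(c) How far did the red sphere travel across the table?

1.2

The red sphere was near (0.9, 4.7) before and (1.9, 4.0) after, so it travelled √(1.0² + 0.7²) ≈ 1.2 units.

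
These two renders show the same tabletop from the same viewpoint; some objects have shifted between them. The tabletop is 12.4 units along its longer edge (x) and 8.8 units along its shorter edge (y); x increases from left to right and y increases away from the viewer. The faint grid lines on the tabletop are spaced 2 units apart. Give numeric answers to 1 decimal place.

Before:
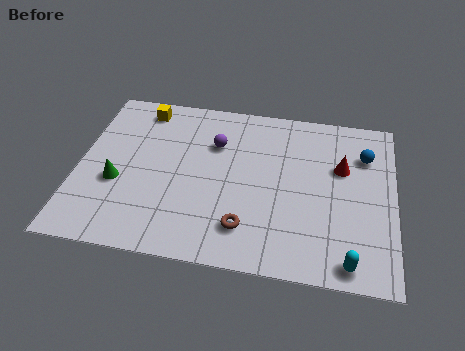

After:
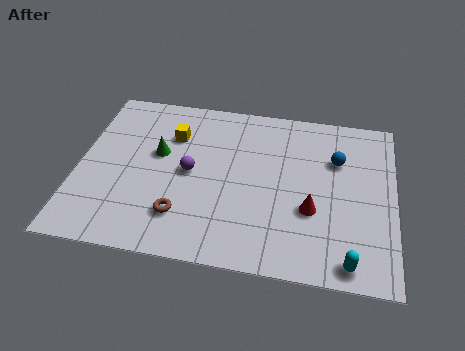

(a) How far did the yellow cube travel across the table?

1.8

From (2.3, 7.6) to (3.6, 6.3), the yellow cube covered √(1.3² + 1.3²) ≈ 1.8 units.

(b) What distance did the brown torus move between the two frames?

2.5

The brown torus was near (6.7, 1.9) before and (4.2, 2.1) after, so it travelled √(2.5² + 0.2²) ≈ 2.5 units.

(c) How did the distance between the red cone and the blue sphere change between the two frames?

+1.7

The distance was about 1.2 in the first image and 2.9 in the second, so they moved 1.7 units further apart.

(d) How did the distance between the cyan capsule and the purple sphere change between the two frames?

-0.3

They were about 7.5 units apart before and 7.2 after — 0.3 units closer together.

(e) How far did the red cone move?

2.6

The red cone was near (10.3, 5.6) before and (9.2, 3.2) after, so it travelled √(1.1² + 2.4²) ≈ 2.6 units.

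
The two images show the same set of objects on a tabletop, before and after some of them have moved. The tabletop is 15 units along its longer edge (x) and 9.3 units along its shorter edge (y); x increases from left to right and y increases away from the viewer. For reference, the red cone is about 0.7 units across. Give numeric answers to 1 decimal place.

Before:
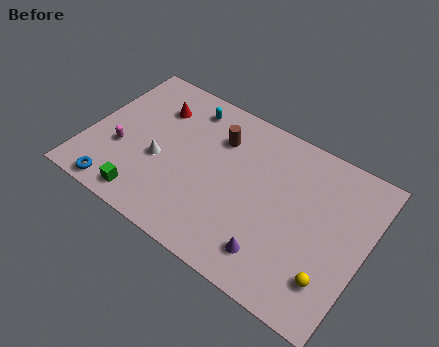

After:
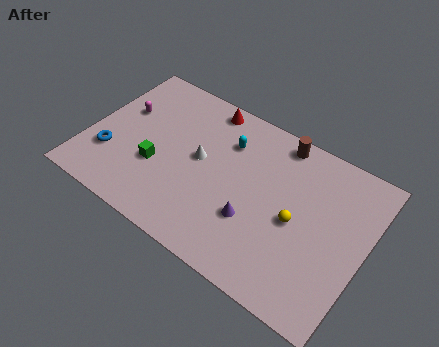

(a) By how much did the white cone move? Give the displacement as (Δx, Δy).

(2.0, 1.2)

The white cone was at about (4.0, 3.8) and moved to about (6.0, 5.0).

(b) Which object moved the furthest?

the brown cylinder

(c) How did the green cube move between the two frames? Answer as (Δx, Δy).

(0.2, 2.2)

The green cube was at about (3.7, 1.2) and moved to about (3.9, 3.4).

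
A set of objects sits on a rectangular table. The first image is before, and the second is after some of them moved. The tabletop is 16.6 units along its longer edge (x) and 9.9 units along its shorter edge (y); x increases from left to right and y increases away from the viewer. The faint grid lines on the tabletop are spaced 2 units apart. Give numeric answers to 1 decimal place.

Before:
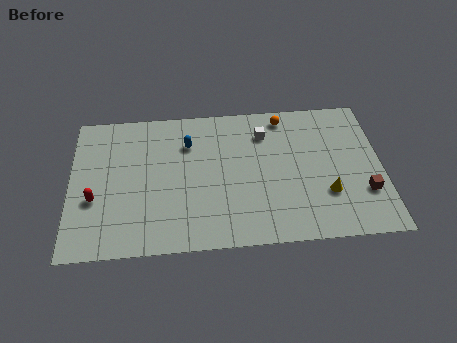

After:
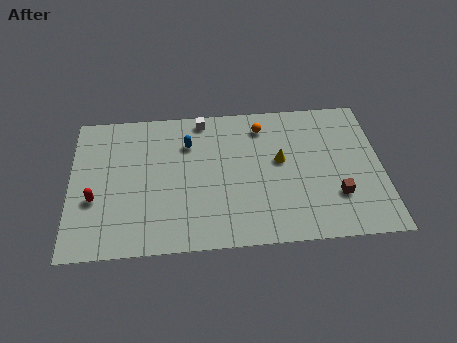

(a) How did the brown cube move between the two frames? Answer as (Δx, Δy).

(-1.5, -0.1)

The brown cube started near (15.6, 3.0) and ended near (14.1, 2.9).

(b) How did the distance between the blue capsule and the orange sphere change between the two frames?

-1.3

Before: roughly 5.4 units apart; after: 4.1. That's 1.3 units closer together.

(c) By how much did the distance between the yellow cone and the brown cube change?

+2.0

Before: roughly 2.0 units apart; after: 4.0. That's 2.0 units further apart.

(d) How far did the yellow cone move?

3.5

The yellow cone moved from about (13.6, 3.1) to (11.2, 5.6), a distance of √(2.4² + 2.5²) ≈ 3.5.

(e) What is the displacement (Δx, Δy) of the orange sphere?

(-1.2, -0.6)

The orange sphere was at about (11.5, 8.7) and moved to about (10.3, 8.1).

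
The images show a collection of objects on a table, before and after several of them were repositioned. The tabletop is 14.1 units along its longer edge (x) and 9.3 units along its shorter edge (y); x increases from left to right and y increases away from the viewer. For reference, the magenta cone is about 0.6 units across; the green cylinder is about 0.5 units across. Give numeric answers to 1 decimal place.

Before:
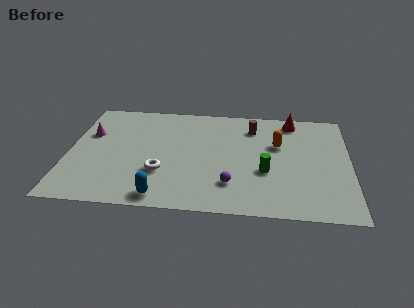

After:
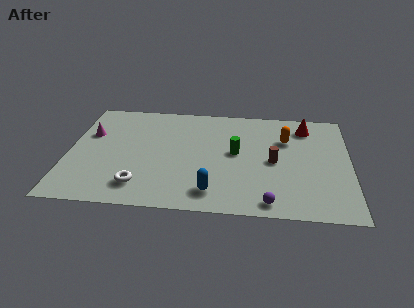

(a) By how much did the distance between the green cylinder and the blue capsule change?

-2.1

The distance was about 5.7 in the first image and 3.6 in the second, so they moved 2.1 units closer together.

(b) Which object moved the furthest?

the brown cylinder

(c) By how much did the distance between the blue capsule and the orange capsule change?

-1.5

They were about 7.5 units apart before and 6.0 after — 1.5 units closer together.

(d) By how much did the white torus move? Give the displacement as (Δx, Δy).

(-1.0, -1.2)

From the two frames, the white torus sits at roughly (4.7, 3.0) before and (3.7, 1.8) after.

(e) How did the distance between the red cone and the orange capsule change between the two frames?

-0.7

The distance was about 2.3 in the first image and 1.6 in the second, so they moved 0.7 units closer together.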